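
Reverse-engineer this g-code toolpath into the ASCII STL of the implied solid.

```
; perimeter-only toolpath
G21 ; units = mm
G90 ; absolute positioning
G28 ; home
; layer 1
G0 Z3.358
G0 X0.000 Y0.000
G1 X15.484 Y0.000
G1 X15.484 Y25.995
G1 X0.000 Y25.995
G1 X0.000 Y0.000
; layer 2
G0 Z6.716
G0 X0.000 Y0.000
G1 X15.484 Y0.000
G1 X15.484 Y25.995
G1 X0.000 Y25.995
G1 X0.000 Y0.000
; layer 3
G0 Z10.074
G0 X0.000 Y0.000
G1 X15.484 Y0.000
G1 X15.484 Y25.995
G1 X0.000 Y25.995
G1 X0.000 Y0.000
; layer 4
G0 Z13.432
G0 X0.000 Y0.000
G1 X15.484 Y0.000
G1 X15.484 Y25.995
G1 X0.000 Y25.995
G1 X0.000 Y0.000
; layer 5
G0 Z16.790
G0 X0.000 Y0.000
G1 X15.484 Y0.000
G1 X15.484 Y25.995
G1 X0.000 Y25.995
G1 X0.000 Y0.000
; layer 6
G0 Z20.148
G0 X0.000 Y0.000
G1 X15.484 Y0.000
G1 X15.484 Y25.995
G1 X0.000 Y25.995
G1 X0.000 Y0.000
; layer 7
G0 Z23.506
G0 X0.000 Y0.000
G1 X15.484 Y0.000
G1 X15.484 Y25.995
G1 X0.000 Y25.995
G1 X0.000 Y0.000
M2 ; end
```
solid part
  facet normal 0.0000 0.0000 -1.0000
    outer loop
      vertex 15.484 25.995 0.000
      vertex 15.484 0.000 0.000
      vertex 0.000 0.000 0.000
    endloop
  endfacet
  facet normal 0.0000 0.0000 -1.0000
    outer loop
      vertex 0.000 25.995 0.000
      vertex 15.484 25.995 0.000
      vertex 0.000 0.000 0.000
    endloop
  endfacet
  facet normal 0.0000 0.0000 1.0000
    outer loop
      vertex 0.000 0.000 23.506
      vertex 15.484 0.000 23.506
      vertex 15.484 25.995 23.506
    endloop
  endfacet
  facet normal 0.0000 0.0000 1.0000
    outer loop
      vertex 0.000 0.000 23.506
      vertex 15.484 25.995 23.506
      vertex 0.000 25.995 23.506
    endloop
  endfacet
  facet normal 0.0000 -1.0000 0.0000
    outer loop
      vertex 0.000 0.000 0.000
      vertex 15.484 0.000 0.000
      vertex 15.484 0.000 23.506
    endloop
  endfacet
  facet normal 0.0000 -1.0000 0.0000
    outer loop
      vertex 0.000 0.000 0.000
      vertex 15.484 0.000 23.506
      vertex 0.000 0.000 23.506
    endloop
  endfacet
  facet normal 0.0000 1.0000 0.0000
    outer loop
      vertex 15.484 25.995 23.506
      vertex 15.484 25.995 0.000
      vertex 0.000 25.995 0.000
    endloop
  endfacet
  facet normal 0.0000 1.0000 0.0000
    outer loop
      vertex 0.000 25.995 23.506
      vertex 15.484 25.995 23.506
      vertex 0.000 25.995 0.000
    endloop
  endfacet
  facet normal -1.0000 0.0000 0.0000
    outer loop
      vertex 0.000 25.995 23.506
      vertex 0.000 25.995 0.000
      vertex 0.000 0.000 0.000
    endloop
  endfacet
  facet normal -1.0000 0.0000 0.0000
    outer loop
      vertex 0.000 0.000 23.506
      vertex 0.000 25.995 23.506
      vertex 0.000 0.000 0.000
    endloop
  endfacet
  facet normal 1.0000 0.0000 0.0000
    outer loop
      vertex 15.484 0.000 0.000
      vertex 15.484 25.995 0.000
      vertex 15.484 25.995 23.506
    endloop
  endfacet
  facet normal 1.0000 0.0000 0.0000
    outer loop
      vertex 15.484 0.000 0.000
      vertex 15.484 25.995 23.506
      vertex 15.484 0.000 23.506
    endloop
  endfacet
endsolid part

The G0 Z moves step by Δz≈3.358 mm. Every layer's G1 loop is the same polygon, so the solid is a straight extrusion of it from z=0 to z≈23.5. Closing with flat bottom and top caps and triangulating gives 12 facets — a rectangular box, roughly 15.5 × 26 mm footprint and 23.5 mm tall.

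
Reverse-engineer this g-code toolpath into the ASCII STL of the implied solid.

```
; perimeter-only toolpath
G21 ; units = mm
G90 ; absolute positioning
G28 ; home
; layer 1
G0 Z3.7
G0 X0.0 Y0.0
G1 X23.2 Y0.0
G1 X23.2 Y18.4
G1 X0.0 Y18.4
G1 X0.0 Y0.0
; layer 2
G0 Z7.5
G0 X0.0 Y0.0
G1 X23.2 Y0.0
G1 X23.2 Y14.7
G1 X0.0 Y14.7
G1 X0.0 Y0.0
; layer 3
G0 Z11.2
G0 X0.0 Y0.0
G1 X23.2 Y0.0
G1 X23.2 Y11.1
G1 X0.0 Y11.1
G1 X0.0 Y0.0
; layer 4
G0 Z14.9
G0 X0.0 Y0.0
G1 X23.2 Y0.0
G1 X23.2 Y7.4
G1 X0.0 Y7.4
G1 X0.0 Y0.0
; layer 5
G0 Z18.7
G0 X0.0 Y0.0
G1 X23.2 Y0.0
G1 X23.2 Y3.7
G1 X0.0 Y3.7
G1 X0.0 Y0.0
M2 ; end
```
solid part
  facet normal 0.0000 0.0000 -1.0000
    outer loop
      vertex 23.2 22.1 0.0
      vertex 23.2 0.0 0.0
      vertex 0.0 0.0 0.0
    endloop
  endfacet
  facet normal 0.0000 0.0000 -1.0000
    outer loop
      vertex 0.0 22.1 0.0
      vertex 23.2 22.1 0.0
      vertex 0.0 0.0 0.0
    endloop
  endfacet
  facet normal 0.0000 -1.0000 0.0000
    outer loop
      vertex 0.0 0.0 0.0
      vertex 23.2 0.0 0.0
      vertex 23.2 0.0 22.4
    endloop
  endfacet
  facet normal 0.0000 -1.0000 0.0000
    outer loop
      vertex 0.0 0.0 0.0
      vertex 23.2 0.0 22.4
      vertex 0.0 0.0 22.4
    endloop
  endfacet
  facet normal 0.0000 0.7119 0.7023
    outer loop
      vertex 0.0 0.0 22.4
      vertex 23.2 0.0 22.4
      vertex 23.2 22.1 0.0
    endloop
  endfacet
  facet normal 0.0000 0.7119 0.7023
    outer loop
      vertex 0.0 0.0 22.4
      vertex 23.2 22.1 0.0
      vertex 0.0 22.1 0.0
    endloop
  endfacet
  facet normal -1.0000 0.0000 0.0000
    outer loop
      vertex 0.0 0.0 22.4
      vertex 0.0 22.1 0.0
      vertex 0.0 0.0 0.0
    endloop
  endfacet
  facet normal 1.0000 0.0000 0.0000
    outer loop
      vertex 23.2 0.0 0.0
      vertex 23.2 22.1 0.0
      vertex 23.2 0.0 22.4
    endloop
  endfacet
endsolid part

The G0 Z moves step by Δz≈3.7 mm. The G1 loops shrink linearly with z, so the solid tapers from its base footprint up to z≈22.4. Closing with a flat bottom cap and the tapered top and triangulating gives 8 facets — a wedge (ramp): 23.2 × 22.1 mm base, rising to 22.4 mm along the y=0 edge and sloping linearly to z=0 at y=22.1.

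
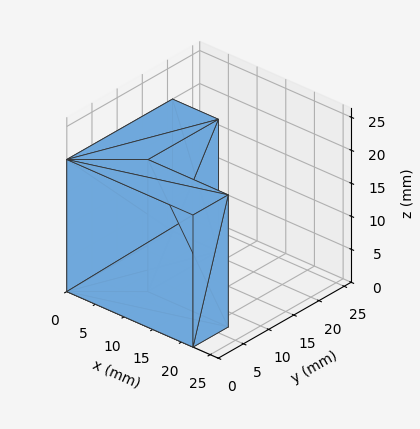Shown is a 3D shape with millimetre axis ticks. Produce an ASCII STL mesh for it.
Reading the render: the shape is an L-shaped prism: outer 22 × 21 mm, arm thicknesses ≈ 7 mm (horizontal) and 8 mm (vertical), extruded 20 mm in z (dimensions read to the nearest mm from the axis ticks). For the STL, each face is triangulated and given an outward normal.

solid part
  facet normal 0.0000 0.0000 -1.0000
    outer loop
      vertex 22.0 7.0 0.0
      vertex 22.0 0.0 0.0
      vertex 0.0 0.0 0.0
    endloop
  endfacet
  facet normal 0.0000 0.0000 -1.0000
    outer loop
      vertex 8.0 7.0 0.0
      vertex 22.0 7.0 0.0
      vertex 0.0 0.0 0.0
    endloop
  endfacet
  facet normal 0.0000 0.0000 -1.0000
    outer loop
      vertex 8.0 21.0 0.0
      vertex 8.0 7.0 0.0
      vertex 0.0 0.0 0.0
    endloop
  endfacet
  facet normal 0.0000 0.0000 -1.0000
    outer loop
      vertex 0.0 21.0 0.0
      vertex 8.0 21.0 0.0
      vertex 0.0 0.0 0.0
    endloop
  endfacet
  facet normal 0.0000 0.0000 1.0000
    outer loop
      vertex 0.0 0.0 20.0
      vertex 22.0 0.0 20.0
      vertex 22.0 7.0 20.0
    endloop
  endfacet
  facet normal 0.0000 0.0000 1.0000
    outer loop
      vertex 0.0 0.0 20.0
      vertex 22.0 7.0 20.0
      vertex 8.0 7.0 20.0
    endloop
  endfacet
  facet normal 0.0000 0.0000 1.0000
    outer loop
      vertex 0.0 0.0 20.0
      vertex 8.0 7.0 20.0
      vertex 8.0 21.0 20.0
    endloop
  endfacet
  facet normal 0.0000 0.0000 1.0000
    outer loop
      vertex 0.0 0.0 20.0
      vertex 8.0 21.0 20.0
      vertex 0.0 21.0 20.0
    endloop
  endfacet
  facet normal 0.0000 -1.0000 0.0000
    outer loop
      vertex 0.0 0.0 0.0
      vertex 22.0 0.0 0.0
      vertex 22.0 0.0 20.0
    endloop
  endfacet
  facet normal 0.0000 -1.0000 0.0000
    outer loop
      vertex 0.0 0.0 0.0
      vertex 22.0 0.0 20.0
      vertex 0.0 0.0 20.0
    endloop
  endfacet
  facet normal 1.0000 0.0000 0.0000
    outer loop
      vertex 22.0 0.0 0.0
      vertex 22.0 7.0 0.0
      vertex 22.0 7.0 20.0
    endloop
  endfacet
  facet normal 1.0000 0.0000 0.0000
    outer loop
      vertex 22.0 0.0 0.0
      vertex 22.0 7.0 20.0
      vertex 22.0 0.0 20.0
    endloop
  endfacet
  facet normal 0.0000 1.0000 0.0000
    outer loop
      vertex 22.0 7.0 0.0
      vertex 8.0 7.0 0.0
      vertex 8.0 7.0 20.0
    endloop
  endfacet
  facet normal 0.0000 1.0000 0.0000
    outer loop
      vertex 22.0 7.0 0.0
      vertex 8.0 7.0 20.0
      vertex 22.0 7.0 20.0
    endloop
  endfacet
  facet normal 1.0000 0.0000 0.0000
    outer loop
      vertex 8.0 7.0 0.0
      vertex 8.0 21.0 0.0
      vertex 8.0 21.0 20.0
    endloop
  endfacet
  facet normal 1.0000 0.0000 0.0000
    outer loop
      vertex 8.0 7.0 0.0
      vertex 8.0 21.0 20.0
      vertex 8.0 7.0 20.0
    endloop
  endfacet
  facet normal 0.0000 1.0000 0.0000
    outer loop
      vertex 8.0 21.0 0.0
      vertex 0.0 21.0 0.0
      vertex 0.0 21.0 20.0
    endloop
  endfacet
  facet normal 0.0000 1.0000 0.0000
    outer loop
      vertex 8.0 21.0 0.0
      vertex 0.0 21.0 20.0
      vertex 8.0 21.0 20.0
    endloop
  endfacet
  facet normal -1.0000 0.0000 0.0000
    outer loop
      vertex 0.0 21.0 0.0
      vertex 0.0 0.0 0.0
      vertex 0.0 0.0 20.0
    endloop
  endfacet
  facet normal -1.0000 0.0000 0.0000
    outer loop
      vertex 0.0 21.0 0.0
      vertex 0.0 0.0 20.0
      vertex 0.0 21.0 20.0
    endloop
  endfacet
endsolid part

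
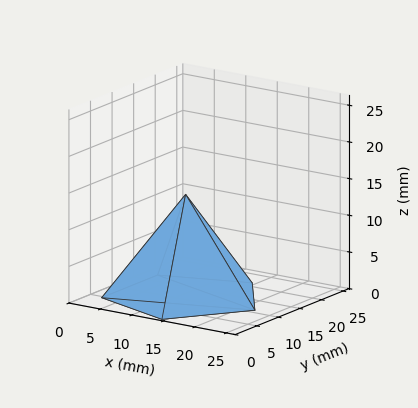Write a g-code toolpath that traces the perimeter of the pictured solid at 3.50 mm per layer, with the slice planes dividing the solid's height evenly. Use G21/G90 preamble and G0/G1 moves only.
Reading the render: the shape is a regular 5-sided pyramid, base circumscribed radius ≈ 11 mm, apex at z ≈ 14 mm (dimensions read to the nearest mm from the axis ticks). For the g-code, the solid's height is divided into equal slices at the stated Δz and each level perimeter traced with G1 moves after a G0 lift.

; perimeter-only toolpath
G21 ; units = mm
G90 ; absolute positioning
G28 ; home
; layer 1
G0 Z3.50
G0 X19.25 Y11.00
G1 X13.55 Y18.84
G1 X4.33 Y15.85
G1 X4.33 Y6.15
G1 X13.55 Y3.16
G1 X19.25 Y11.00
; layer 2
G0 Z7.00
G0 X16.50 Y11.00
G1 X12.70 Y16.23
G1 X6.55 Y14.23
G1 X6.55 Y7.77
G1 X12.70 Y5.77
G1 X16.50 Y11.00
; layer 3
G0 Z10.50
G0 X13.75 Y11.00
G1 X11.85 Y13.62
G1 X8.78 Y12.62
G1 X8.78 Y9.38
G1 X11.85 Y8.38
G1 X13.75 Y11.00
M2 ; end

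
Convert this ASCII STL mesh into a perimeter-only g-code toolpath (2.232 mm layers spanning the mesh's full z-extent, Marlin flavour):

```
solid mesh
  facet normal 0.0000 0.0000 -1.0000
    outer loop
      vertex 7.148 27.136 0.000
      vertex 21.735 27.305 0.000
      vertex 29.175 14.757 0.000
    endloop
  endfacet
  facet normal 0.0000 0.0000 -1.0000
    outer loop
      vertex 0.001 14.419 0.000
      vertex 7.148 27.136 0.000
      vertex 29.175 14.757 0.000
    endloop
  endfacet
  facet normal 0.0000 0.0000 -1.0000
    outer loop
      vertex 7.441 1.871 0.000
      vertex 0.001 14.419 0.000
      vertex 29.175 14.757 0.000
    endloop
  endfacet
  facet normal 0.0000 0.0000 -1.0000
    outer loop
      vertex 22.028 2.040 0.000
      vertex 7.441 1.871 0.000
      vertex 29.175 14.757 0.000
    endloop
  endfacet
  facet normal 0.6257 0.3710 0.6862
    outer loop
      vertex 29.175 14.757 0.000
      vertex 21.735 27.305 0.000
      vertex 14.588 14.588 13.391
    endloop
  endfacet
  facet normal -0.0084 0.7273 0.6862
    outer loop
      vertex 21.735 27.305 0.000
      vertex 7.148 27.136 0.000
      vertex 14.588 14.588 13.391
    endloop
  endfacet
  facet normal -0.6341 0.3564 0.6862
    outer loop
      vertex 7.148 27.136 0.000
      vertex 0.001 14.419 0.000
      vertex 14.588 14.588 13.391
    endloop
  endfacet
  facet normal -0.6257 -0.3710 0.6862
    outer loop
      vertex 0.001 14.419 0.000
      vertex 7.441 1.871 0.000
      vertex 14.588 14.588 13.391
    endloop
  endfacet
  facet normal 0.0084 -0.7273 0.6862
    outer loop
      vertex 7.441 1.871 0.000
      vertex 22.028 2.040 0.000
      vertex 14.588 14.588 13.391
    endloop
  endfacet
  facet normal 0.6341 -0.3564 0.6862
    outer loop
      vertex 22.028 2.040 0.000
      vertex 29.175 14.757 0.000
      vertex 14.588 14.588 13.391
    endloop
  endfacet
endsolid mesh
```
; perimeter-only toolpath
G21 ; units = mm
G90 ; absolute positioning
G28 ; home
; layer 1
G0 Z2.232
G0 X26.744 Y14.729
G1 X20.544 Y25.185
G1 X8.388 Y25.045
G1 X2.432 Y14.447
G1 X8.632 Y3.990
G1 X20.788 Y4.131
G1 X26.744 Y14.729
; layer 2
G0 Z4.464
G0 X24.313 Y14.701
G1 X19.353 Y23.066
G1 X9.628 Y22.953
G1 X4.863 Y14.475
G1 X9.823 Y6.110
G1 X19.548 Y6.223
G1 X24.313 Y14.701
; layer 3
G0 Z6.696
G0 X21.881 Y14.672
G1 X18.162 Y20.947
G1 X10.868 Y20.862
G1 X7.294 Y14.503
G1 X11.014 Y8.229
G1 X18.308 Y8.314
G1 X21.881 Y14.672
; layer 4
G0 Z8.927
G0 X19.450 Y14.644
G1 X16.970 Y18.827
G1 X12.108 Y18.771
G1 X9.726 Y14.532
G1 X12.206 Y10.349
G1 X17.068 Y10.405
G1 X19.450 Y14.644
; layer 5
G0 Z11.159
G0 X17.019 Y14.616
G1 X15.779 Y16.707
G1 X13.348 Y16.679
G1 X12.157 Y14.560
G1 X13.397 Y12.468
G1 X15.828 Y12.497
G1 X17.019 Y14.616
M2 ; end

The solid is a regular 6-sided pyramid, base circumscribed radius ≈ 14.6 mm, apex at z ≈ 13.4 mm. Slicing at Δz = 2.232 mm — 6 equal slices spanning the solid's height, so layer i sits at z = i·h/6 — gives 5 non-empty perimeters. Each is a 6-segment closed polygon; G0 lifts to the layer z and rapids to the start vertex, then G1 traces the edges. The cross-section shrinks linearly with z (the slice at the apex is degenerate and omitted).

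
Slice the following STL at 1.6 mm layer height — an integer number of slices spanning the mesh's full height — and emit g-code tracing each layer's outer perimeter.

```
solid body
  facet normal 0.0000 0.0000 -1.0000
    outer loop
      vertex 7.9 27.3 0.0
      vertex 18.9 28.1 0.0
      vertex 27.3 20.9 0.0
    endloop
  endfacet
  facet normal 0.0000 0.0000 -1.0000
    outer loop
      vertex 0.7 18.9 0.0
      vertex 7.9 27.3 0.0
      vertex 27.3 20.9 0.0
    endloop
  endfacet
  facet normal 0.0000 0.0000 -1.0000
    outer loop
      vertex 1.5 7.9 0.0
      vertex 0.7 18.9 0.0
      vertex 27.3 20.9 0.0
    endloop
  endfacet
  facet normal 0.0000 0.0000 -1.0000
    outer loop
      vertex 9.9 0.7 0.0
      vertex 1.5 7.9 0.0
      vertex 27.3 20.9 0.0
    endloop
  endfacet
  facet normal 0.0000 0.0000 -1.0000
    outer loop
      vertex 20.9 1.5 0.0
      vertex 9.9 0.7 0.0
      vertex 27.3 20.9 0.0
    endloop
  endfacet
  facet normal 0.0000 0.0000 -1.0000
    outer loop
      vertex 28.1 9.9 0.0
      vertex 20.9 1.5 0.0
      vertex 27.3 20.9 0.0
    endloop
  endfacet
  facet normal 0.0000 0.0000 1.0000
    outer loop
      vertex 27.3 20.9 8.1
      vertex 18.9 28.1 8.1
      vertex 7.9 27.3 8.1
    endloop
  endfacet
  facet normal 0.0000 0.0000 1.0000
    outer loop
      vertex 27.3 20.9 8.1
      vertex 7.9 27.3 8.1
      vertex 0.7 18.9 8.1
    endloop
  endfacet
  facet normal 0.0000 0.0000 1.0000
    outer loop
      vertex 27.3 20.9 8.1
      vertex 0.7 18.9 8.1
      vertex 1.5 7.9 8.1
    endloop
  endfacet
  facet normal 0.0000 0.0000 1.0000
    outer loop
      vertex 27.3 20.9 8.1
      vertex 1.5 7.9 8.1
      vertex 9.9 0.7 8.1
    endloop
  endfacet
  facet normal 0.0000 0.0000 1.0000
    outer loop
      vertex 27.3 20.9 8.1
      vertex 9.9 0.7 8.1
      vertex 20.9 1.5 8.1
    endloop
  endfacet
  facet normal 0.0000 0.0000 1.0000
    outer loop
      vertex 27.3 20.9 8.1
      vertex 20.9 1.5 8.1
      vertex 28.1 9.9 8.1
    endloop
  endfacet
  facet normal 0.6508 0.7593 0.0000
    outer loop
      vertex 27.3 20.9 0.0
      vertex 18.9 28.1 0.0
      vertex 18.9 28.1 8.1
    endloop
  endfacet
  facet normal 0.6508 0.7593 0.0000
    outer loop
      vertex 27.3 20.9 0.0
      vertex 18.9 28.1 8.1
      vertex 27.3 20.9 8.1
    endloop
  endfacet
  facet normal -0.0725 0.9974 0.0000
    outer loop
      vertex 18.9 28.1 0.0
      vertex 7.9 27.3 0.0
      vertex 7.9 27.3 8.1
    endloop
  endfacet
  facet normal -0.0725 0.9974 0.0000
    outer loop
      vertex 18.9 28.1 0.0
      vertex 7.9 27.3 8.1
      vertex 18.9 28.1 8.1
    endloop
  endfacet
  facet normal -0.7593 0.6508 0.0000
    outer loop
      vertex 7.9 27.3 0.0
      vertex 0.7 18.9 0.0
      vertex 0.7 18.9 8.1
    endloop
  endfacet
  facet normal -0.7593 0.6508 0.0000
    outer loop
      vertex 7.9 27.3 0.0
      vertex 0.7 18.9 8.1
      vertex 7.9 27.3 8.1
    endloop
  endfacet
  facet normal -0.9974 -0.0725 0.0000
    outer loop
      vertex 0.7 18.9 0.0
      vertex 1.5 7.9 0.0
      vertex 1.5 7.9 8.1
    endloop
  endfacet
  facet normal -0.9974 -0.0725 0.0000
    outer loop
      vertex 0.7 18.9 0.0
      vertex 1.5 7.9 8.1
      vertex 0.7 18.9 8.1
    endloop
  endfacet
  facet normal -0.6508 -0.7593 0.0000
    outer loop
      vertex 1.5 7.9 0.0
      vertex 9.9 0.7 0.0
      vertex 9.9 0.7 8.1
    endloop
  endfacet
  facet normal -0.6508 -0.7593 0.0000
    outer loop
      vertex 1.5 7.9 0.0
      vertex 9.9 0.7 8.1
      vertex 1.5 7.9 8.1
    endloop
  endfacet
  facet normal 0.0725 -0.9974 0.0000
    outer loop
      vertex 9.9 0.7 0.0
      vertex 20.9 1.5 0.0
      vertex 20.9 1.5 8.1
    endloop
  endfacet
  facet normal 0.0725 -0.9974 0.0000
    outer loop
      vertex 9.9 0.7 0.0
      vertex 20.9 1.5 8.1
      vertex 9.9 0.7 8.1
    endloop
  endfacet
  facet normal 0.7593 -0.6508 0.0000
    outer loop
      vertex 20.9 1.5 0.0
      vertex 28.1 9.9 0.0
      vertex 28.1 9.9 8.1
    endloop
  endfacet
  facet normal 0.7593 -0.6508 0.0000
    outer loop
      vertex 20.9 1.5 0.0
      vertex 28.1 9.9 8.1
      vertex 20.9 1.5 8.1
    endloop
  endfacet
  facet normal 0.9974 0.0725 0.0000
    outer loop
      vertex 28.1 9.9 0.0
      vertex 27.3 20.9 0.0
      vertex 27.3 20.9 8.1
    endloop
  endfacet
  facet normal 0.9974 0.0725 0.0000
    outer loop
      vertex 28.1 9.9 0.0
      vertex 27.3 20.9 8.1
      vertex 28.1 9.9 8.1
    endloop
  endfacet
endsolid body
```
; perimeter-only toolpath
G21 ; units = mm
G90 ; absolute positioning
G28 ; home
; layer 1
G0 Z1.6
G0 X27.3 Y20.9
G1 X18.9 Y28.1
G1 X7.9 Y27.3
G1 X0.7 Y18.9
G1 X1.5 Y7.9
G1 X9.9 Y0.7
G1 X20.9 Y1.5
G1 X28.1 Y9.9
G1 X27.3 Y20.9
; layer 2
G0 Z3.2
G0 X27.3 Y20.9
G1 X18.9 Y28.1
G1 X7.9 Y27.3
G1 X0.7 Y18.9
G1 X1.5 Y7.9
G1 X9.9 Y0.7
G1 X20.9 Y1.5
G1 X28.1 Y9.9
G1 X27.3 Y20.9
; layer 3
G0 Z4.9
G0 X27.3 Y20.9
G1 X18.9 Y28.1
G1 X7.9 Y27.3
G1 X0.7 Y18.9
G1 X1.5 Y7.9
G1 X9.9 Y0.7
G1 X20.9 Y1.5
G1 X28.1 Y9.9
G1 X27.3 Y20.9
; layer 4
G0 Z6.5
G0 X27.3 Y20.9
G1 X18.9 Y28.1
G1 X7.9 Y27.3
G1 X0.7 Y18.9
G1 X1.5 Y7.9
G1 X9.9 Y0.7
G1 X20.9 Y1.5
G1 X28.1 Y9.9
G1 X27.3 Y20.9
; layer 5
G0 Z8.1
G0 X27.3 Y20.9
G1 X18.9 Y28.1
G1 X7.9 Y27.3
G1 X0.7 Y18.9
G1 X1.5 Y7.9
G1 X9.9 Y0.7
G1 X20.9 Y1.5
G1 X28.1 Y9.9
G1 X27.3 Y20.9
M2 ; end

The solid is a regular 8-sided prism (a cylinder approximated with 8 flat sides), circumscribed radius ≈ 14.4 mm, height ≈ 8.1 mm. Slicing at Δz = 1.6 mm — 5 equal slices spanning the solid's height, so layer i sits at z = i·h/5 — gives 5 non-empty perimeters. Each is a 8-segment closed polygon; G0 lifts to the layer z and rapids to the start vertex, then G1 traces the edges.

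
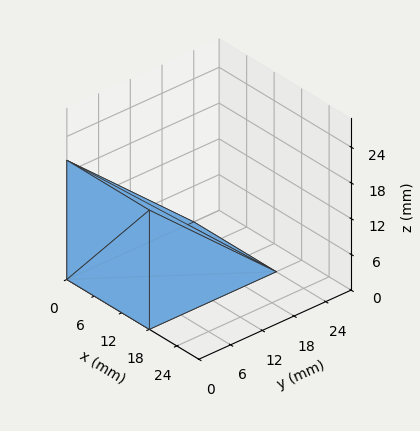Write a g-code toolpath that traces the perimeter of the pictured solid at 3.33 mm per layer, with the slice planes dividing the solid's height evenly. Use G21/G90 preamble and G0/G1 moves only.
Reading the render: the shape is a wedge (ramp): 18 × 24 mm base, rising to 20 mm along the y=0 edge and sloping linearly to z=0 at y=24 (dimensions read to the nearest mm from the axis ticks). For the g-code, the solid's height is divided into equal slices at the stated Δz and each level perimeter traced with G1 moves after a G0 lift.

; perimeter-only toolpath
G21 ; units = mm
G90 ; absolute positioning
G28 ; home
; layer 1
G0 Z3.33
G0 X0.00 Y0.00
G1 X18.00 Y0.00
G1 X18.00 Y20.00
G1 X0.00 Y20.00
G1 X0.00 Y0.00
; layer 2
G0 Z6.67
G0 X0.00 Y0.00
G1 X18.00 Y0.00
G1 X18.00 Y16.00
G1 X0.00 Y16.00
G1 X0.00 Y0.00
; layer 3
G0 Z10.00
G0 X0.00 Y0.00
G1 X18.00 Y0.00
G1 X18.00 Y12.00
G1 X0.00 Y12.00
G1 X0.00 Y0.00
; layer 4
G0 Z13.33
G0 X0.00 Y0.00
G1 X18.00 Y0.00
G1 X18.00 Y8.00
G1 X0.00 Y8.00
G1 X0.00 Y0.00
; layer 5
G0 Z16.67
G0 X0.00 Y0.00
G1 X18.00 Y0.00
G1 X18.00 Y4.00
G1 X0.00 Y4.00
G1 X0.00 Y0.00
M2 ; end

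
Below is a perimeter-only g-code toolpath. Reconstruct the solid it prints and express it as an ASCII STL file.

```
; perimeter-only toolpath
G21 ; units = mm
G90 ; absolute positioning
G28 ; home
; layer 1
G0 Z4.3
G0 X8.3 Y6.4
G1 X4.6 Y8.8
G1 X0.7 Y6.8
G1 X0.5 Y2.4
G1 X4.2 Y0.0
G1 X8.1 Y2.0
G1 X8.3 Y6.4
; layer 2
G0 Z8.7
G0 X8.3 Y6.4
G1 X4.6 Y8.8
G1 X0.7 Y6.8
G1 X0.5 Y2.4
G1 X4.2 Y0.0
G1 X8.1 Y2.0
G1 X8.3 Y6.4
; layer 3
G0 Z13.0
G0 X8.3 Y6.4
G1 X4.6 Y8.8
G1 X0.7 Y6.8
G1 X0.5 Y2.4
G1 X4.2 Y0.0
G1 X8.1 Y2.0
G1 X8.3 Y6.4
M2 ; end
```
solid part
  facet normal 0.0000 0.0000 -1.0000
    outer loop
      vertex 0.7 6.8 0.0
      vertex 4.6 8.8 0.0
      vertex 8.3 6.4 0.0
    endloop
  endfacet
  facet normal 0.0000 0.0000 -1.0000
    outer loop
      vertex 0.5 2.4 0.0
      vertex 0.7 6.8 0.0
      vertex 8.3 6.4 0.0
    endloop
  endfacet
  facet normal 0.0000 0.0000 -1.0000
    outer loop
      vertex 4.2 0.0 0.0
      vertex 0.5 2.4 0.0
      vertex 8.3 6.4 0.0
    endloop
  endfacet
  facet normal 0.0000 0.0000 -1.0000
    outer loop
      vertex 8.1 2.0 0.0
      vertex 4.2 0.0 0.0
      vertex 8.3 6.4 0.0
    endloop
  endfacet
  facet normal 0.0000 0.0000 1.0000
    outer loop
      vertex 8.3 6.4 13.0
      vertex 4.6 8.8 13.0
      vertex 0.7 6.8 13.0
    endloop
  endfacet
  facet normal 0.0000 0.0000 1.0000
    outer loop
      vertex 8.3 6.4 13.0
      vertex 0.7 6.8 13.0
      vertex 0.5 2.4 13.0
    endloop
  endfacet
  facet normal 0.0000 0.0000 1.0000
    outer loop
      vertex 8.3 6.4 13.0
      vertex 0.5 2.4 13.0
      vertex 4.2 0.0 13.0
    endloop
  endfacet
  facet normal 0.0000 0.0000 1.0000
    outer loop
      vertex 8.3 6.4 13.0
      vertex 4.2 0.0 13.0
      vertex 8.1 2.0 13.0
    endloop
  endfacet
  facet normal 0.5442 0.8390 0.0000
    outer loop
      vertex 8.3 6.4 0.0
      vertex 4.6 8.8 0.0
      vertex 4.6 8.8 13.0
    endloop
  endfacet
  facet normal 0.5442 0.8390 0.0000
    outer loop
      vertex 8.3 6.4 0.0
      vertex 4.6 8.8 13.0
      vertex 8.3 6.4 13.0
    endloop
  endfacet
  facet normal -0.4563 0.8898 0.0000
    outer loop
      vertex 4.6 8.8 0.0
      vertex 0.7 6.8 0.0
      vertex 0.7 6.8 13.0
    endloop
  endfacet
  facet normal -0.4563 0.8898 0.0000
    outer loop
      vertex 4.6 8.8 0.0
      vertex 0.7 6.8 13.0
      vertex 4.6 8.8 13.0
    endloop
  endfacet
  facet normal -0.9990 0.0454 0.0000
    outer loop
      vertex 0.7 6.8 0.0
      vertex 0.5 2.4 0.0
      vertex 0.5 2.4 13.0
    endloop
  endfacet
  facet normal -0.9990 0.0454 0.0000
    outer loop
      vertex 0.7 6.8 0.0
      vertex 0.5 2.4 13.0
      vertex 0.7 6.8 13.0
    endloop
  endfacet
  facet normal -0.5442 -0.8390 0.0000
    outer loop
      vertex 0.5 2.4 0.0
      vertex 4.2 0.0 0.0
      vertex 4.2 0.0 13.0
    endloop
  endfacet
  facet normal -0.5442 -0.8390 0.0000
    outer loop
      vertex 0.5 2.4 0.0
      vertex 4.2 0.0 13.0
      vertex 0.5 2.4 13.0
    endloop
  endfacet
  facet normal 0.4563 -0.8898 0.0000
    outer loop
      vertex 4.2 0.0 0.0
      vertex 8.1 2.0 0.0
      vertex 8.1 2.0 13.0
    endloop
  endfacet
  facet normal 0.4563 -0.8898 0.0000
    outer loop
      vertex 4.2 0.0 0.0
      vertex 8.1 2.0 13.0
      vertex 4.2 0.0 13.0
    endloop
  endfacet
  facet normal 0.9990 -0.0454 0.0000
    outer loop
      vertex 8.1 2.0 0.0
      vertex 8.3 6.4 0.0
      vertex 8.3 6.4 13.0
    endloop
  endfacet
  facet normal 0.9990 -0.0454 0.0000
    outer loop
      vertex 8.1 2.0 0.0
      vertex 8.3 6.4 13.0
      vertex 8.1 2.0 13.0
    endloop
  endfacet
endsolid part

The G0 Z moves step by Δz≈4.3 mm. Every layer's G1 loop is the same polygon, so the solid is a straight extrusion of it from z=0 to z≈13. Closing with flat bottom and top caps and triangulating gives 20 facets — a regular 6-sided prism (a cylinder approximated with 6 flat sides), circumscribed radius ≈ 4.4 mm, height ≈ 13 mm.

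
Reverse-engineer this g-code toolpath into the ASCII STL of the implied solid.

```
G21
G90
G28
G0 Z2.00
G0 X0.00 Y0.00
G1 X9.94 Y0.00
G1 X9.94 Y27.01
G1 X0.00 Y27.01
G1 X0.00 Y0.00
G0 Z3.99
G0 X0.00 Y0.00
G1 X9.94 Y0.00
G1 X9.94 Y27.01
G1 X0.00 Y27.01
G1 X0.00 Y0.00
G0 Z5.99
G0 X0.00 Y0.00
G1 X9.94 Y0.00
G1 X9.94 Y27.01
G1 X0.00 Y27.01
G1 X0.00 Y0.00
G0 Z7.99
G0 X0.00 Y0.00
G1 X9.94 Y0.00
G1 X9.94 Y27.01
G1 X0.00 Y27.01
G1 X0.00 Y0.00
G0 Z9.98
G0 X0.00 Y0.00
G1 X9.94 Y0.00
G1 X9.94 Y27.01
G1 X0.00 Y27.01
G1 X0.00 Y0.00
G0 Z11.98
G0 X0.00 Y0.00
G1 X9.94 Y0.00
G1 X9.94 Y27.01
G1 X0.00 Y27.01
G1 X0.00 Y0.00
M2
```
solid part
  facet normal 0.0000 0.0000 -1.0000
    outer loop
      vertex 9.94 27.01 0.00
      vertex 9.94 0.00 0.00
      vertex 0.00 0.00 0.00
    endloop
  endfacet
  facet normal 0.0000 0.0000 -1.0000
    outer loop
      vertex 0.00 27.01 0.00
      vertex 9.94 27.01 0.00
      vertex 0.00 0.00 0.00
    endloop
  endfacet
  facet normal 0.0000 0.0000 1.0000
    outer loop
      vertex 0.00 0.00 11.98
      vertex 9.94 0.00 11.98
      vertex 9.94 27.01 11.98
    endloop
  endfacet
  facet normal 0.0000 0.0000 1.0000
    outer loop
      vertex 0.00 0.00 11.98
      vertex 9.94 27.01 11.98
      vertex 0.00 27.01 11.98
    endloop
  endfacet
  facet normal 0.0000 -1.0000 0.0000
    outer loop
      vertex 0.00 0.00 0.00
      vertex 9.94 0.00 0.00
      vertex 9.94 0.00 11.98
    endloop
  endfacet
  facet normal 0.0000 -1.0000 0.0000
    outer loop
      vertex 0.00 0.00 0.00
      vertex 9.94 0.00 11.98
      vertex 0.00 0.00 11.98
    endloop
  endfacet
  facet normal 0.0000 1.0000 0.0000
    outer loop
      vertex 9.94 27.01 11.98
      vertex 9.94 27.01 0.00
      vertex 0.00 27.01 0.00
    endloop
  endfacet
  facet normal 0.0000 1.0000 0.0000
    outer loop
      vertex 0.00 27.01 11.98
      vertex 9.94 27.01 11.98
      vertex 0.00 27.01 0.00
    endloop
  endfacet
  facet normal -1.0000 0.0000 0.0000
    outer loop
      vertex 0.00 27.01 11.98
      vertex 0.00 27.01 0.00
      vertex 0.00 0.00 0.00
    endloop
  endfacet
  facet normal -1.0000 0.0000 0.0000
    outer loop
      vertex 0.00 0.00 11.98
      vertex 0.00 27.01 11.98
      vertex 0.00 0.00 0.00
    endloop
  endfacet
  facet normal 1.0000 0.0000 0.0000
    outer loop
      vertex 9.94 0.00 0.00
      vertex 9.94 27.01 0.00
      vertex 9.94 27.01 11.98
    endloop
  endfacet
  facet normal 1.0000 0.0000 0.0000
    outer loop
      vertex 9.94 0.00 0.00
      vertex 9.94 27.01 11.98
      vertex 9.94 0.00 11.98
    endloop
  endfacet
endsolid part

The G0 Z moves step by Δz≈2.00 mm. Every layer's G1 loop is the same polygon, so the solid is a straight extrusion of it from z=0 to z≈12. Closing with flat bottom and top caps and triangulating gives 12 facets — a rectangular box, roughly 9.94 × 27 mm footprint and 12 mm tall.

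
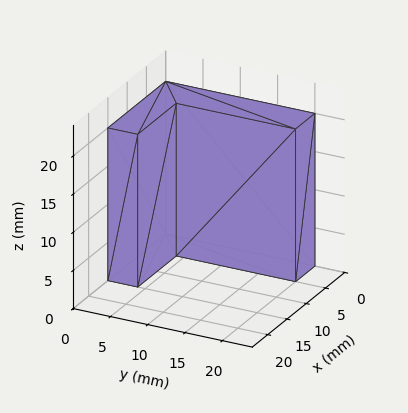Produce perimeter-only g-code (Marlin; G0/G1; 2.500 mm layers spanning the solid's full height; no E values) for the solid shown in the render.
Reading the render: the shape is an L-shaped prism: outer 15 × 20 mm, arm thicknesses ≈ 4 mm (horizontal) and 5 mm (vertical), extruded 20 mm in z (dimensions read to the nearest mm from the axis ticks). For the g-code, the solid's height is divided into equal slices at the stated Δz and each level perimeter traced with G1 moves after a G0 lift.

; perimeter-only toolpath
G21 ; units = mm
G90 ; absolute positioning
G28 ; home
; layer 1
G0 Z2.500
G0 X0.000 Y0.000
G1 X15.000 Y0.000
G1 X15.000 Y4.000
G1 X5.000 Y4.000
G1 X5.000 Y20.000
G1 X0.000 Y20.000
G1 X0.000 Y0.000
; layer 2
G0 Z5.000
G0 X0.000 Y0.000
G1 X15.000 Y0.000
G1 X15.000 Y4.000
G1 X5.000 Y4.000
G1 X5.000 Y20.000
G1 X0.000 Y20.000
G1 X0.000 Y0.000
; layer 3
G0 Z7.500
G0 X0.000 Y0.000
G1 X15.000 Y0.000
G1 X15.000 Y4.000
G1 X5.000 Y4.000
G1 X5.000 Y20.000
G1 X0.000 Y20.000
G1 X0.000 Y0.000
; layer 4
G0 Z10.000
G0 X0.000 Y0.000
G1 X15.000 Y0.000
G1 X15.000 Y4.000
G1 X5.000 Y4.000
G1 X5.000 Y20.000
G1 X0.000 Y20.000
G1 X0.000 Y0.000
; layer 5
G0 Z12.500
G0 X0.000 Y0.000
G1 X15.000 Y0.000
G1 X15.000 Y4.000
G1 X5.000 Y4.000
G1 X5.000 Y20.000
G1 X0.000 Y20.000
G1 X0.000 Y0.000
; layer 6
G0 Z15.000
G0 X0.000 Y0.000
G1 X15.000 Y0.000
G1 X15.000 Y4.000
G1 X5.000 Y4.000
G1 X5.000 Y20.000
G1 X0.000 Y20.000
G1 X0.000 Y0.000
; layer 7
G0 Z17.500
G0 X0.000 Y0.000
G1 X15.000 Y0.000
G1 X15.000 Y4.000
G1 X5.000 Y4.000
G1 X5.000 Y20.000
G1 X0.000 Y20.000
G1 X0.000 Y0.000
; layer 8
G0 Z20.000
G0 X0.000 Y0.000
G1 X15.000 Y0.000
G1 X15.000 Y4.000
G1 X5.000 Y4.000
G1 X5.000 Y20.000
G1 X0.000 Y20.000
G1 X0.000 Y0.000
M2 ; end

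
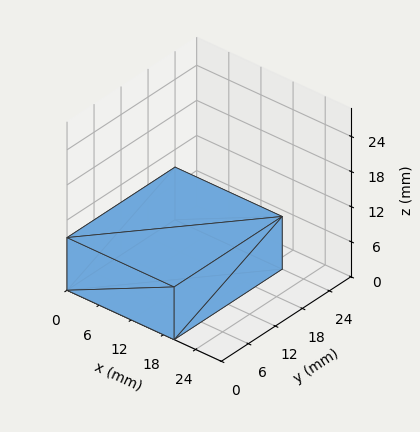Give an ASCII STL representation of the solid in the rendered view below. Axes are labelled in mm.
Reading the render: the shape is a rectangular box, roughly 20 × 24 mm footprint and 9 mm tall (dimensions read to the nearest mm from the axis ticks). For the STL, each face is triangulated and given an outward normal.

solid part
  facet normal 0.0000 0.0000 -1.0000
    outer loop
      vertex 20.0 24.0 0.0
      vertex 20.0 0.0 0.0
      vertex 0.0 0.0 0.0
    endloop
  endfacet
  facet normal 0.0000 0.0000 -1.0000
    outer loop
      vertex 0.0 24.0 0.0
      vertex 20.0 24.0 0.0
      vertex 0.0 0.0 0.0
    endloop
  endfacet
  facet normal 0.0000 0.0000 1.0000
    outer loop
      vertex 0.0 0.0 9.0
      vertex 20.0 0.0 9.0
      vertex 20.0 24.0 9.0
    endloop
  endfacet
  facet normal 0.0000 0.0000 1.0000
    outer loop
      vertex 0.0 0.0 9.0
      vertex 20.0 24.0 9.0
      vertex 0.0 24.0 9.0
    endloop
  endfacet
  facet normal 0.0000 -1.0000 0.0000
    outer loop
      vertex 0.0 0.0 0.0
      vertex 20.0 0.0 0.0
      vertex 20.0 0.0 9.0
    endloop
  endfacet
  facet normal 0.0000 -1.0000 0.0000
    outer loop
      vertex 0.0 0.0 0.0
      vertex 20.0 0.0 9.0
      vertex 0.0 0.0 9.0
    endloop
  endfacet
  facet normal 0.0000 1.0000 0.0000
    outer loop
      vertex 20.0 24.0 9.0
      vertex 20.0 24.0 0.0
      vertex 0.0 24.0 0.0
    endloop
  endfacet
  facet normal 0.0000 1.0000 0.0000
    outer loop
      vertex 0.0 24.0 9.0
      vertex 20.0 24.0 9.0
      vertex 0.0 24.0 0.0
    endloop
  endfacet
  facet normal -1.0000 0.0000 0.0000
    outer loop
      vertex 0.0 24.0 9.0
      vertex 0.0 24.0 0.0
      vertex 0.0 0.0 0.0
    endloop
  endfacet
  facet normal -1.0000 0.0000 0.0000
    outer loop
      vertex 0.0 0.0 9.0
      vertex 0.0 24.0 9.0
      vertex 0.0 0.0 0.0
    endloop
  endfacet
  facet normal 1.0000 0.0000 0.0000
    outer loop
      vertex 20.0 0.0 0.0
      vertex 20.0 24.0 0.0
      vertex 20.0 24.0 9.0
    endloop
  endfacet
  facet normal 1.0000 0.0000 0.0000
    outer loop
      vertex 20.0 0.0 0.0
      vertex 20.0 24.0 9.0
      vertex 20.0 0.0 9.0
    endloop
  endfacet
endsolid part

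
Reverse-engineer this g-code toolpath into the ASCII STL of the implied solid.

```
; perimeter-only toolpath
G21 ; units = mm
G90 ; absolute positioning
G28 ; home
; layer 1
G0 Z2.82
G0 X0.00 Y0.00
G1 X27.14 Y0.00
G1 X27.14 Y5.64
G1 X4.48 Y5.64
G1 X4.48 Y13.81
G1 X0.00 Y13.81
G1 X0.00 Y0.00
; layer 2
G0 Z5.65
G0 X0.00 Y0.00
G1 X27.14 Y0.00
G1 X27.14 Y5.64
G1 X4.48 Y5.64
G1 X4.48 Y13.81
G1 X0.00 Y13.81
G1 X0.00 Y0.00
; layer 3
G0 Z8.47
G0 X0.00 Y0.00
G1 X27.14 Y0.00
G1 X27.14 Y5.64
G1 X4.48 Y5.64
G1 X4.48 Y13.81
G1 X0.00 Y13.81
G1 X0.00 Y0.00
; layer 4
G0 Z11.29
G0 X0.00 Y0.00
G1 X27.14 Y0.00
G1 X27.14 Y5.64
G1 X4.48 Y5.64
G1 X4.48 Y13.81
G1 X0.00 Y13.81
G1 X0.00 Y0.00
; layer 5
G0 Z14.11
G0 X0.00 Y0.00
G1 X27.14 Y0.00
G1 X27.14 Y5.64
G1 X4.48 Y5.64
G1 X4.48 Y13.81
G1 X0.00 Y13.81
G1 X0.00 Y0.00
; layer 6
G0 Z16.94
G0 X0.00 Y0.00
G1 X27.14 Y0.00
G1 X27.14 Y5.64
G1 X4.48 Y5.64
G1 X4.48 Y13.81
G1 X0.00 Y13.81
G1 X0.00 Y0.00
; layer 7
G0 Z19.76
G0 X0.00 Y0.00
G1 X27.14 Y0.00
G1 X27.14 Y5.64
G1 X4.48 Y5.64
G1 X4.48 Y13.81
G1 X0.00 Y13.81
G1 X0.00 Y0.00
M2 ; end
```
solid part
  facet normal 0.0000 0.0000 -1.0000
    outer loop
      vertex 27.14 5.64 0.00
      vertex 27.14 0.00 0.00
      vertex 0.00 0.00 0.00
    endloop
  endfacet
  facet normal 0.0000 0.0000 -1.0000
    outer loop
      vertex 4.48 5.64 0.00
      vertex 27.14 5.64 0.00
      vertex 0.00 0.00 0.00
    endloop
  endfacet
  facet normal 0.0000 0.0000 -1.0000
    outer loop
      vertex 4.48 13.81 0.00
      vertex 4.48 5.64 0.00
      vertex 0.00 0.00 0.00
    endloop
  endfacet
  facet normal 0.0000 0.0000 -1.0000
    outer loop
      vertex 0.00 13.81 0.00
      vertex 4.48 13.81 0.00
      vertex 0.00 0.00 0.00
    endloop
  endfacet
  facet normal 0.0000 0.0000 1.0000
    outer loop
      vertex 0.00 0.00 19.76
      vertex 27.14 0.00 19.76
      vertex 27.14 5.64 19.76
    endloop
  endfacet
  facet normal 0.0000 0.0000 1.0000
    outer loop
      vertex 0.00 0.00 19.76
      vertex 27.14 5.64 19.76
      vertex 4.48 5.64 19.76
    endloop
  endfacet
  facet normal 0.0000 0.0000 1.0000
    outer loop
      vertex 0.00 0.00 19.76
      vertex 4.48 5.64 19.76
      vertex 4.48 13.81 19.76
    endloop
  endfacet
  facet normal 0.0000 0.0000 1.0000
    outer loop
      vertex 0.00 0.00 19.76
      vertex 4.48 13.81 19.76
      vertex 0.00 13.81 19.76
    endloop
  endfacet
  facet normal 0.0000 -1.0000 0.0000
    outer loop
      vertex 0.00 0.00 0.00
      vertex 27.14 0.00 0.00
      vertex 27.14 0.00 19.76
    endloop
  endfacet
  facet normal 0.0000 -1.0000 0.0000
    outer loop
      vertex 0.00 0.00 0.00
      vertex 27.14 0.00 19.76
      vertex 0.00 0.00 19.76
    endloop
  endfacet
  facet normal 1.0000 0.0000 0.0000
    outer loop
      vertex 27.14 0.00 0.00
      vertex 27.14 5.64 0.00
      vertex 27.14 5.64 19.76
    endloop
  endfacet
  facet normal 1.0000 0.0000 0.0000
    outer loop
      vertex 27.14 0.00 0.00
      vertex 27.14 5.64 19.76
      vertex 27.14 0.00 19.76
    endloop
  endfacet
  facet normal 0.0000 1.0000 0.0000
    outer loop
      vertex 27.14 5.64 0.00
      vertex 4.48 5.64 0.00
      vertex 4.48 5.64 19.76
    endloop
  endfacet
  facet normal 0.0000 1.0000 0.0000
    outer loop
      vertex 27.14 5.64 0.00
      vertex 4.48 5.64 19.76
      vertex 27.14 5.64 19.76
    endloop
  endfacet
  facet normal 1.0000 0.0000 0.0000
    outer loop
      vertex 4.48 5.64 0.00
      vertex 4.48 13.81 0.00
      vertex 4.48 13.81 19.76
    endloop
  endfacet
  facet normal 1.0000 0.0000 0.0000
    outer loop
      vertex 4.48 5.64 0.00
      vertex 4.48 13.81 19.76
      vertex 4.48 5.64 19.76
    endloop
  endfacet
  facet normal 0.0000 1.0000 0.0000
    outer loop
      vertex 4.48 13.81 0.00
      vertex 0.00 13.81 0.00
      vertex 0.00 13.81 19.76
    endloop
  endfacet
  facet normal 0.0000 1.0000 0.0000
    outer loop
      vertex 4.48 13.81 0.00
      vertex 0.00 13.81 19.76
      vertex 4.48 13.81 19.76
    endloop
  endfacet
  facet normal -1.0000 0.0000 0.0000
    outer loop
      vertex 0.00 13.81 0.00
      vertex 0.00 0.00 0.00
      vertex 0.00 0.00 19.76
    endloop
  endfacet
  facet normal -1.0000 0.0000 0.0000
    outer loop
      vertex 0.00 13.81 0.00
      vertex 0.00 0.00 19.76
      vertex 0.00 13.81 19.76
    endloop
  endfacet
endsolid part

The G0 Z moves step by Δz≈2.82 mm. Every layer's G1 loop is the same polygon, so the solid is a straight extrusion of it from z=0 to z≈19.8. Closing with flat bottom and top caps and triangulating gives 20 facets — an L-shaped prism: outer 27.1 × 13.8 mm, arm thicknesses ≈ 5.64 mm (horizontal) and 4.48 mm (vertical), extruded 19.8 mm in z.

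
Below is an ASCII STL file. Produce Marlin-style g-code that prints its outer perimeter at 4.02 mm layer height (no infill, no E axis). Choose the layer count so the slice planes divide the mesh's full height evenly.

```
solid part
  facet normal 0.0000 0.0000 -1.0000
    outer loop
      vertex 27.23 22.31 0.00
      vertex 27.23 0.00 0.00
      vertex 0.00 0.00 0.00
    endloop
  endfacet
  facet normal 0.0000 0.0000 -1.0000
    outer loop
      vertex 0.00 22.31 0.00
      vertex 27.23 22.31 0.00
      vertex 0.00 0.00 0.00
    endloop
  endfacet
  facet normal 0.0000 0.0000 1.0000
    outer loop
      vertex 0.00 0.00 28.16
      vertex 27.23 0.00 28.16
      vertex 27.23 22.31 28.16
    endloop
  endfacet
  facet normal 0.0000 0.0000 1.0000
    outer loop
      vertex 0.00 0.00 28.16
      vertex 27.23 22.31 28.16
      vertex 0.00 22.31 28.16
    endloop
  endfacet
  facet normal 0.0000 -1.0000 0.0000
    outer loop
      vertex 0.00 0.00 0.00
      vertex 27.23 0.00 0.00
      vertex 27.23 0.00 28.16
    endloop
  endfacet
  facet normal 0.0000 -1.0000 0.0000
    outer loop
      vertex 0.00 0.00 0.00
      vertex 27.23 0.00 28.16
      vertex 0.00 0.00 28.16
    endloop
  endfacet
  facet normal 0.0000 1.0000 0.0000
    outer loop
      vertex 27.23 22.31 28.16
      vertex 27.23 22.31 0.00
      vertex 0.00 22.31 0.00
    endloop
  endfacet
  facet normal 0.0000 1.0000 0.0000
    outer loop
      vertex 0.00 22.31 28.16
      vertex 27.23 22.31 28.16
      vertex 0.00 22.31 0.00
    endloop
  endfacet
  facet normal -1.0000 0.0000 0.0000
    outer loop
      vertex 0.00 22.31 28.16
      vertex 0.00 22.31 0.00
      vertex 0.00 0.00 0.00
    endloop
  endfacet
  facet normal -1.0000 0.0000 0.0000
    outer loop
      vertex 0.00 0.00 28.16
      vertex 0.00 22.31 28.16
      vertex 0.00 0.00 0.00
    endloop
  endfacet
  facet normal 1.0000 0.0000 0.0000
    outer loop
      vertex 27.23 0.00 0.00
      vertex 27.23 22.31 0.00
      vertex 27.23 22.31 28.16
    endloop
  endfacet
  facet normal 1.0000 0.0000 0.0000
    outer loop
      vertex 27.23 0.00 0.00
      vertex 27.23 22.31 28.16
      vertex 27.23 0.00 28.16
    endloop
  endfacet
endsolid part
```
; perimeter-only toolpath
G21 ; units = mm
G90 ; absolute positioning
G28 ; home
; layer 1
G0 Z4.02
G0 X0.00 Y0.00
G1 X27.23 Y0.00
G1 X27.23 Y22.31
G1 X0.00 Y22.31
G1 X0.00 Y0.00
; layer 2
G0 Z8.05
G0 X0.00 Y0.00
G1 X27.23 Y0.00
G1 X27.23 Y22.31
G1 X0.00 Y22.31
G1 X0.00 Y0.00
; layer 3
G0 Z12.07
G0 X0.00 Y0.00
G1 X27.23 Y0.00
G1 X27.23 Y22.31
G1 X0.00 Y22.31
G1 X0.00 Y0.00
; layer 4
G0 Z16.09
G0 X0.00 Y0.00
G1 X27.23 Y0.00
G1 X27.23 Y22.31
G1 X0.00 Y22.31
G1 X0.00 Y0.00
; layer 5
G0 Z20.11
G0 X0.00 Y0.00
G1 X27.23 Y0.00
G1 X27.23 Y22.31
G1 X0.00 Y22.31
G1 X0.00 Y0.00
; layer 6
G0 Z24.14
G0 X0.00 Y0.00
G1 X27.23 Y0.00
G1 X27.23 Y22.31
G1 X0.00 Y22.31
G1 X0.00 Y0.00
; layer 7
G0 Z28.16
G0 X0.00 Y0.00
G1 X27.23 Y0.00
G1 X27.23 Y22.31
G1 X0.00 Y22.31
G1 X0.00 Y0.00
M2 ; end

The solid is a rectangular box, roughly 27.2 × 22.3 mm footprint and 28.2 mm tall. Slicing at Δz = 4.02 mm — 7 equal slices spanning the solid's height, so layer i sits at z = i·h/7 — gives 7 non-empty perimeters. Each is a 4-segment closed polygon; G0 lifts to the layer z and rapids to the start vertex, then G1 traces the edges.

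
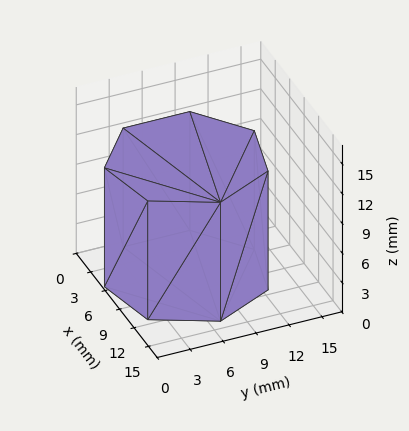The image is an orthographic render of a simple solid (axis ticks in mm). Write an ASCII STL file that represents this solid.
Reading the render: the shape is a regular 7-sided prism (a cylinder approximated with 7 flat sides), circumscribed radius ≈ 7 mm, height ≈ 12 mm (dimensions read to the nearest mm from the axis ticks). For the STL, each face is triangulated and given an outward normal.

solid part
  facet normal 0.0000 0.0000 -1.0000
    outer loop
      vertex 5.442 13.824 0.000
      vertex 11.364 12.473 0.000
      vertex 14.000 7.000 0.000
    endloop
  endfacet
  facet normal 0.0000 0.0000 -1.0000
    outer loop
      vertex 0.693 10.037 0.000
      vertex 5.442 13.824 0.000
      vertex 14.000 7.000 0.000
    endloop
  endfacet
  facet normal 0.0000 0.0000 -1.0000
    outer loop
      vertex 0.693 3.963 0.000
      vertex 0.693 10.037 0.000
      vertex 14.000 7.000 0.000
    endloop
  endfacet
  facet normal 0.0000 0.0000 -1.0000
    outer loop
      vertex 5.442 0.176 0.000
      vertex 0.693 3.963 0.000
      vertex 14.000 7.000 0.000
    endloop
  endfacet
  facet normal 0.0000 0.0000 -1.0000
    outer loop
      vertex 11.364 1.527 0.000
      vertex 5.442 0.176 0.000
      vertex 14.000 7.000 0.000
    endloop
  endfacet
  facet normal 0.0000 0.0000 1.0000
    outer loop
      vertex 14.000 7.000 12.000
      vertex 11.364 12.473 12.000
      vertex 5.442 13.824 12.000
    endloop
  endfacet
  facet normal 0.0000 0.0000 1.0000
    outer loop
      vertex 14.000 7.000 12.000
      vertex 5.442 13.824 12.000
      vertex 0.693 10.037 12.000
    endloop
  endfacet
  facet normal 0.0000 0.0000 1.0000
    outer loop
      vertex 14.000 7.000 12.000
      vertex 0.693 10.037 12.000
      vertex 0.693 3.963 12.000
    endloop
  endfacet
  facet normal 0.0000 0.0000 1.0000
    outer loop
      vertex 14.000 7.000 12.000
      vertex 0.693 3.963 12.000
      vertex 5.442 0.176 12.000
    endloop
  endfacet
  facet normal 0.0000 0.0000 1.0000
    outer loop
      vertex 14.000 7.000 12.000
      vertex 5.442 0.176 12.000
      vertex 11.364 1.527 12.000
    endloop
  endfacet
  facet normal 0.9009 0.4339 0.0000
    outer loop
      vertex 14.000 7.000 0.000
      vertex 11.364 12.473 0.000
      vertex 11.364 12.473 12.000
    endloop
  endfacet
  facet normal 0.9009 0.4339 0.0000
    outer loop
      vertex 14.000 7.000 0.000
      vertex 11.364 12.473 12.000
      vertex 14.000 7.000 12.000
    endloop
  endfacet
  facet normal 0.2224 0.9750 0.0000
    outer loop
      vertex 11.364 12.473 0.000
      vertex 5.442 13.824 0.000
      vertex 5.442 13.824 12.000
    endloop
  endfacet
  facet normal 0.2224 0.9750 0.0000
    outer loop
      vertex 11.364 12.473 0.000
      vertex 5.442 13.824 12.000
      vertex 11.364 12.473 12.000
    endloop
  endfacet
  facet normal -0.6235 0.7818 0.0000
    outer loop
      vertex 5.442 13.824 0.000
      vertex 0.693 10.037 0.000
      vertex 0.693 10.037 12.000
    endloop
  endfacet
  facet normal -0.6235 0.7818 0.0000
    outer loop
      vertex 5.442 13.824 0.000
      vertex 0.693 10.037 12.000
      vertex 5.442 13.824 12.000
    endloop
  endfacet
  facet normal -1.0000 0.0000 0.0000
    outer loop
      vertex 0.693 10.037 0.000
      vertex 0.693 3.963 0.000
      vertex 0.693 3.963 12.000
    endloop
  endfacet
  facet normal -1.0000 0.0000 0.0000
    outer loop
      vertex 0.693 10.037 0.000
      vertex 0.693 3.963 12.000
      vertex 0.693 10.037 12.000
    endloop
  endfacet
  facet normal -0.6235 -0.7818 0.0000
    outer loop
      vertex 0.693 3.963 0.000
      vertex 5.442 0.176 0.000
      vertex 5.442 0.176 12.000
    endloop
  endfacet
  facet normal -0.6235 -0.7818 0.0000
    outer loop
      vertex 0.693 3.963 0.000
      vertex 5.442 0.176 12.000
      vertex 0.693 3.963 12.000
    endloop
  endfacet
  facet normal 0.2224 -0.9750 0.0000
    outer loop
      vertex 5.442 0.176 0.000
      vertex 11.364 1.527 0.000
      vertex 11.364 1.527 12.000
    endloop
  endfacet
  facet normal 0.2224 -0.9750 0.0000
    outer loop
      vertex 5.442 0.176 0.000
      vertex 11.364 1.527 12.000
      vertex 5.442 0.176 12.000
    endloop
  endfacet
  facet normal 0.9009 -0.4339 0.0000
    outer loop
      vertex 11.364 1.527 0.000
      vertex 14.000 7.000 0.000
      vertex 14.000 7.000 12.000
    endloop
  endfacet
  facet normal 0.9009 -0.4339 0.0000
    outer loop
      vertex 11.364 1.527 0.000
      vertex 14.000 7.000 12.000
      vertex 11.364 1.527 12.000
    endloop
  endfacet
endsolid part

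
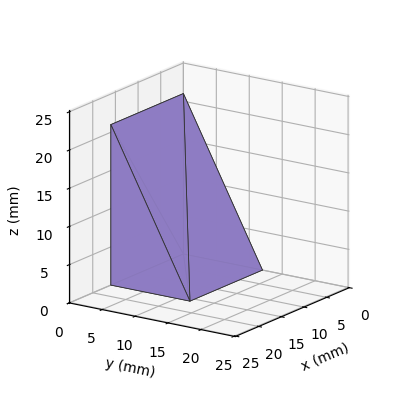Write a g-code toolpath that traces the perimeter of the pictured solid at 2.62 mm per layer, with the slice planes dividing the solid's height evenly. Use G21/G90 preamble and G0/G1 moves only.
Reading the render: the shape is a wedge (ramp): 16 × 12 mm base, rising to 21 mm along the y=0 edge and sloping linearly to z=0 at y=12 (dimensions read to the nearest mm from the axis ticks). For the g-code, the solid's height is divided into equal slices at the stated Δz and each level perimeter traced with G1 moves after a G0 lift.

; perimeter-only toolpath
G21 ; units = mm
G90 ; absolute positioning
G28 ; home
; layer 1
G0 Z2.62
G0 X0.00 Y0.00
G1 X16.00 Y0.00
G1 X16.00 Y10.50
G1 X0.00 Y10.50
G1 X0.00 Y0.00
; layer 2
G0 Z5.25
G0 X0.00 Y0.00
G1 X16.00 Y0.00
G1 X16.00 Y9.00
G1 X0.00 Y9.00
G1 X0.00 Y0.00
; layer 3
G0 Z7.88
G0 X0.00 Y0.00
G1 X16.00 Y0.00
G1 X16.00 Y7.50
G1 X0.00 Y7.50
G1 X0.00 Y0.00
; layer 4
G0 Z10.50
G0 X0.00 Y0.00
G1 X16.00 Y0.00
G1 X16.00 Y6.00
G1 X0.00 Y6.00
G1 X0.00 Y0.00
; layer 5
G0 Z13.12
G0 X0.00 Y0.00
G1 X16.00 Y0.00
G1 X16.00 Y4.50
G1 X0.00 Y4.50
G1 X0.00 Y0.00
; layer 6
G0 Z15.75
G0 X0.00 Y0.00
G1 X16.00 Y0.00
G1 X16.00 Y3.00
G1 X0.00 Y3.00
G1 X0.00 Y0.00
; layer 7
G0 Z18.38
G0 X0.00 Y0.00
G1 X16.00 Y0.00
G1 X16.00 Y1.50
G1 X0.00 Y1.50
G1 X0.00 Y0.00
M2 ; end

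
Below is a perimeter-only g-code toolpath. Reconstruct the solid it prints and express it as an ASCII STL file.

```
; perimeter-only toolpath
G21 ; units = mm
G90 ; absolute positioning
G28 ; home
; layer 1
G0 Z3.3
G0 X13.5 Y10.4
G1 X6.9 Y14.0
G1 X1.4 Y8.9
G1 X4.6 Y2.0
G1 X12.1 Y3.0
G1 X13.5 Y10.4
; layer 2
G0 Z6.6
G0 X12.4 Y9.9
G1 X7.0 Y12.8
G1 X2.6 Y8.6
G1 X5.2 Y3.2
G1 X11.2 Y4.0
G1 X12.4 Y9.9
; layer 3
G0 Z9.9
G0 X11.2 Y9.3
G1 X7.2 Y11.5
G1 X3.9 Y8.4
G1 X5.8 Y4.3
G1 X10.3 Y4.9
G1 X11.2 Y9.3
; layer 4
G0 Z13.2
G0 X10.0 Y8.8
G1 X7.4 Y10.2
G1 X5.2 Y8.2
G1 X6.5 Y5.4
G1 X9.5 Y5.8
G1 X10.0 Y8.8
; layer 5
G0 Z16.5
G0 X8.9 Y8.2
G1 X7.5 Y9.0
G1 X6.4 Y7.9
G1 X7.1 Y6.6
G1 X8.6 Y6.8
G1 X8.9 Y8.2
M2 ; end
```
solid part
  facet normal 0.0000 0.0000 -1.0000
    outer loop
      vertex 0.1 9.1 0.0
      vertex 6.7 15.3 0.0
      vertex 14.7 11.0 0.0
    endloop
  endfacet
  facet normal 0.0000 0.0000 -1.0000
    outer loop
      vertex 4.0 0.9 0.0
      vertex 0.1 9.1 0.0
      vertex 14.7 11.0 0.0
    endloop
  endfacet
  facet normal 0.0000 0.0000 -1.0000
    outer loop
      vertex 13.0 2.1 0.0
      vertex 4.0 0.9 0.0
      vertex 14.7 11.0 0.0
    endloop
  endfacet
  facet normal 0.4517 0.8403 0.2997
    outer loop
      vertex 14.7 11.0 0.0
      vertex 6.7 15.3 0.0
      vertex 7.7 7.7 19.8
    endloop
  endfacet
  facet normal -0.6532 0.6953 0.2999
    outer loop
      vertex 6.7 15.3 0.0
      vertex 0.1 9.1 0.0
      vertex 7.7 7.7 19.8
    endloop
  endfacet
  facet normal -0.8610 -0.4095 0.3015
    outer loop
      vertex 0.1 9.1 0.0
      vertex 4.0 0.9 0.0
      vertex 7.7 7.7 19.8
    endloop
  endfacet
  facet normal 0.1260 -0.9452 0.3011
    outer loop
      vertex 4.0 0.9 0.0
      vertex 13.0 2.1 0.0
      vertex 7.7 7.7 19.8
    endloop
  endfacet
  facet normal 0.9366 -0.1789 0.3013
    outer loop
      vertex 13.0 2.1 0.0
      vertex 14.7 11.0 0.0
      vertex 7.7 7.7 19.8
    endloop
  endfacet
endsolid part

The G0 Z moves step by Δz≈3.3 mm. The G1 loops shrink linearly with z, so the solid tapers from its base footprint up to z≈19.8. Closing with a flat bottom cap and the tapered top and triangulating gives 8 facets — a regular 5-sided pyramid, base circumscribed radius ≈ 7.7 mm, apex at z ≈ 19.8 mm.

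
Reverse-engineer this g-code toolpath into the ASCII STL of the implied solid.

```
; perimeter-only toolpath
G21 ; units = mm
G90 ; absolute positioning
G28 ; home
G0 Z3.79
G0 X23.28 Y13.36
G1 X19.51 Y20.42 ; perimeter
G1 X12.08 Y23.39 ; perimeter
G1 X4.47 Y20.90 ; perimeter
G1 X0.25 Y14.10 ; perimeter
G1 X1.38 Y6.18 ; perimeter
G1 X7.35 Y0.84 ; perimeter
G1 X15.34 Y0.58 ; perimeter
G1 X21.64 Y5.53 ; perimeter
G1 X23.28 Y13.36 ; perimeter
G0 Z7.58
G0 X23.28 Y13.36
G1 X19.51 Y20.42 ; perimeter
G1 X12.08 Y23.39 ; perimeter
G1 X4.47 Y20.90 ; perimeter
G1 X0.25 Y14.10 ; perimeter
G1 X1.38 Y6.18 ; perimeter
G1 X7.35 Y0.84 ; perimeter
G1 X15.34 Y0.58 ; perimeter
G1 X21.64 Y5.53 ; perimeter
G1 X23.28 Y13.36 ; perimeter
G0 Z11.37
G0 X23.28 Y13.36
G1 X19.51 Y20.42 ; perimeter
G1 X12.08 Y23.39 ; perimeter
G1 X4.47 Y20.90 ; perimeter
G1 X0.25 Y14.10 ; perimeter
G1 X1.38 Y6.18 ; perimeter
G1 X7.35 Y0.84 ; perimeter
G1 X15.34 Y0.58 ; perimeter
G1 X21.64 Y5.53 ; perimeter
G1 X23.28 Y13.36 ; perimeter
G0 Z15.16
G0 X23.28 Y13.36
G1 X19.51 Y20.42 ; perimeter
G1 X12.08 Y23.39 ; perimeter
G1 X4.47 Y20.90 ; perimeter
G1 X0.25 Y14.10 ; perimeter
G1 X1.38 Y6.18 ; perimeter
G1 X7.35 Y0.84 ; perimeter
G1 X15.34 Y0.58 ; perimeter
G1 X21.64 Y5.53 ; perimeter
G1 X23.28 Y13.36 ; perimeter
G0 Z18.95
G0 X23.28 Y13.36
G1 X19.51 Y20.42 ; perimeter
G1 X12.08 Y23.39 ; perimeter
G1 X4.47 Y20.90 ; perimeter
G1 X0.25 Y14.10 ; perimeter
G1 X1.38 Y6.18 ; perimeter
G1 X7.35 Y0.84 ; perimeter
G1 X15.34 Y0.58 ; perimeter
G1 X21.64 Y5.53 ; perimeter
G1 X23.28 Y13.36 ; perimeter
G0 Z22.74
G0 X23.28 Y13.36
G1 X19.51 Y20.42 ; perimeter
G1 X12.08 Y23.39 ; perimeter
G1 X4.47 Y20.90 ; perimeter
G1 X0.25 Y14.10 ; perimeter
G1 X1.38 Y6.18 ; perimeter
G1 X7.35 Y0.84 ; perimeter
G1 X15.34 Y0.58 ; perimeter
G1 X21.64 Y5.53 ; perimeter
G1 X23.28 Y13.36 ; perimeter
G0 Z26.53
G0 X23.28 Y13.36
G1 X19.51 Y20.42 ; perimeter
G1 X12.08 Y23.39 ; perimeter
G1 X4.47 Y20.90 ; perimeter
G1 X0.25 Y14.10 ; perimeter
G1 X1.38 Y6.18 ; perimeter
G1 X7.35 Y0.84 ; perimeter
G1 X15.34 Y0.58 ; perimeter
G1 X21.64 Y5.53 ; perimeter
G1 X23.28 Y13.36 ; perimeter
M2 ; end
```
solid part
  facet normal 0.0000 0.0000 -1.0000
    outer loop
      vertex 12.08 23.39 0.00
      vertex 19.51 20.42 0.00
      vertex 23.28 13.36 0.00
    endloop
  endfacet
  facet normal 0.0000 0.0000 -1.0000
    outer loop
      vertex 4.47 20.90 0.00
      vertex 12.08 23.39 0.00
      vertex 23.28 13.36 0.00
    endloop
  endfacet
  facet normal 0.0000 0.0000 -1.0000
    outer loop
      vertex 0.25 14.10 0.00
      vertex 4.47 20.90 0.00
      vertex 23.28 13.36 0.00
    endloop
  endfacet
  facet normal 0.0000 0.0000 -1.0000
    outer loop
      vertex 1.38 6.18 0.00
      vertex 0.25 14.10 0.00
      vertex 23.28 13.36 0.00
    endloop
  endfacet
  facet normal 0.0000 0.0000 -1.0000
    outer loop
      vertex 7.35 0.84 0.00
      vertex 1.38 6.18 0.00
      vertex 23.28 13.36 0.00
    endloop
  endfacet
  facet normal 0.0000 0.0000 -1.0000
    outer loop
      vertex 15.34 0.58 0.00
      vertex 7.35 0.84 0.00
      vertex 23.28 13.36 0.00
    endloop
  endfacet
  facet normal 0.0000 0.0000 -1.0000
    outer loop
      vertex 21.64 5.53 0.00
      vertex 15.34 0.58 0.00
      vertex 23.28 13.36 0.00
    endloop
  endfacet
  facet normal 0.0000 0.0000 1.0000
    outer loop
      vertex 23.28 13.36 26.53
      vertex 19.51 20.42 26.53
      vertex 12.08 23.39 26.53
    endloop
  endfacet
  facet normal 0.0000 0.0000 1.0000
    outer loop
      vertex 23.28 13.36 26.53
      vertex 12.08 23.39 26.53
      vertex 4.47 20.90 26.53
    endloop
  endfacet
  facet normal 0.0000 0.0000 1.0000
    outer loop
      vertex 23.28 13.36 26.53
      vertex 4.47 20.90 26.53
      vertex 0.25 14.10 26.53
    endloop
  endfacet
  facet normal 0.0000 0.0000 1.0000
    outer loop
      vertex 23.28 13.36 26.53
      vertex 0.25 14.10 26.53
      vertex 1.38 6.18 26.53
    endloop
  endfacet
  facet normal 0.0000 0.0000 1.0000
    outer loop
      vertex 23.28 13.36 26.53
      vertex 1.38 6.18 26.53
      vertex 7.35 0.84 26.53
    endloop
  endfacet
  facet normal 0.0000 0.0000 1.0000
    outer loop
      vertex 23.28 13.36 26.53
      vertex 7.35 0.84 26.53
      vertex 15.34 0.58 26.53
    endloop
  endfacet
  facet normal 0.0000 0.0000 1.0000
    outer loop
      vertex 23.28 13.36 26.53
      vertex 15.34 0.58 26.53
      vertex 21.64 5.53 26.53
    endloop
  endfacet
  facet normal 0.8821 0.4710 0.0000
    outer loop
      vertex 23.28 13.36 0.00
      vertex 19.51 20.42 0.00
      vertex 19.51 20.42 26.53
    endloop
  endfacet
  facet normal 0.8821 0.4710 0.0000
    outer loop
      vertex 23.28 13.36 0.00
      vertex 19.51 20.42 26.53
      vertex 23.28 13.36 26.53
    endloop
  endfacet
  facet normal 0.3712 0.9286 0.0000
    outer loop
      vertex 19.51 20.42 0.00
      vertex 12.08 23.39 0.00
      vertex 12.08 23.39 26.53
    endloop
  endfacet
  facet normal 0.3712 0.9286 0.0000
    outer loop
      vertex 19.51 20.42 0.00
      vertex 12.08 23.39 26.53
      vertex 19.51 20.42 26.53
    endloop
  endfacet
  facet normal -0.3110 0.9504 0.0000
    outer loop
      vertex 12.08 23.39 0.00
      vertex 4.47 20.90 0.00
      vertex 4.47 20.90 26.53
    endloop
  endfacet
  facet normal -0.3110 0.9504 0.0000
    outer loop
      vertex 12.08 23.39 0.00
      vertex 4.47 20.90 26.53
      vertex 12.08 23.39 26.53
    endloop
  endfacet
  facet normal -0.8497 0.5273 0.0000
    outer loop
      vertex 4.47 20.90 0.00
      vertex 0.25 14.10 0.00
      vertex 0.25 14.10 26.53
    endloop
  endfacet
  facet normal -0.8497 0.5273 0.0000
    outer loop
      vertex 4.47 20.90 0.00
      vertex 0.25 14.10 26.53
      vertex 4.47 20.90 26.53
    endloop
  endfacet
  facet normal -0.9900 -0.1412 0.0000
    outer loop
      vertex 0.25 14.10 0.00
      vertex 1.38 6.18 0.00
      vertex 1.38 6.18 26.53
    endloop
  endfacet
  facet normal -0.9900 -0.1412 0.0000
    outer loop
      vertex 0.25 14.10 0.00
      vertex 1.38 6.18 26.53
      vertex 0.25 14.10 26.53
    endloop
  endfacet
  facet normal -0.6667 -0.7453 0.0000
    outer loop
      vertex 1.38 6.18 0.00
      vertex 7.35 0.84 0.00
      vertex 7.35 0.84 26.53
    endloop
  endfacet
  facet normal -0.6667 -0.7453 0.0000
    outer loop
      vertex 1.38 6.18 0.00
      vertex 7.35 0.84 26.53
      vertex 1.38 6.18 26.53
    endloop
  endfacet
  facet normal -0.0325 -0.9995 0.0000
    outer loop
      vertex 7.35 0.84 0.00
      vertex 15.34 0.58 0.00
      vertex 15.34 0.58 26.53
    endloop
  endfacet
  facet normal -0.0325 -0.9995 0.0000
    outer loop
      vertex 7.35 0.84 0.00
      vertex 15.34 0.58 26.53
      vertex 7.35 0.84 26.53
    endloop
  endfacet
  facet normal 0.6178 -0.7863 0.0000
    outer loop
      vertex 15.34 0.58 0.00
      vertex 21.64 5.53 0.00
      vertex 21.64 5.53 26.53
    endloop
  endfacet
  facet normal 0.6178 -0.7863 0.0000
    outer loop
      vertex 15.34 0.58 0.00
      vertex 21.64 5.53 26.53
      vertex 15.34 0.58 26.53
    endloop
  endfacet
  facet normal 0.9788 -0.2050 0.0000
    outer loop
      vertex 21.64 5.53 0.00
      vertex 23.28 13.36 0.00
      vertex 23.28 13.36 26.53
    endloop
  endfacet
  facet normal 0.9788 -0.2050 0.0000
    outer loop
      vertex 21.64 5.53 0.00
      vertex 23.28 13.36 26.53
      vertex 21.64 5.53 26.53
    endloop
  endfacet
endsolid part

The G0 Z moves step by Δz≈3.79 mm. Every layer's G1 loop is the same polygon, so the solid is a straight extrusion of it from z=0 to z≈26.5. Closing with flat bottom and top caps and triangulating gives 32 facets — a regular 9-sided prism (a cylinder approximated with 9 flat sides), circumscribed radius ≈ 11.7 mm, height ≈ 26.5 mm.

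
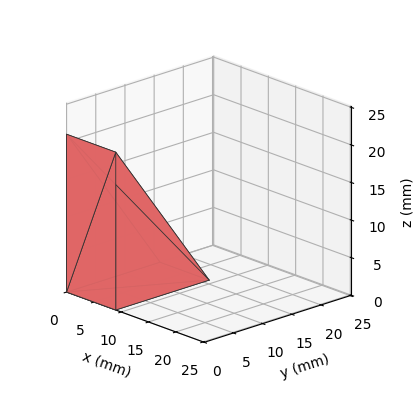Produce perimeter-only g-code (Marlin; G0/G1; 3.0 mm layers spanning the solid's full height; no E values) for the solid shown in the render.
Reading the render: the shape is a wedge (ramp): 9 × 16 mm base, rising to 21 mm along the y=0 edge and sloping linearly to z=0 at y=16 (dimensions read to the nearest mm from the axis ticks). For the g-code, the solid's height is divided into equal slices at the stated Δz and each level perimeter traced with G1 moves after a G0 lift.

; perimeter-only toolpath
G21 ; units = mm
G90 ; absolute positioning
G28 ; home
; layer 1
G0 Z3.0
G0 X0.0 Y0.0
G1 X9.0 Y0.0
G1 X9.0 Y13.7
G1 X0.0 Y13.7
G1 X0.0 Y0.0
; layer 2
G0 Z6.0
G0 X0.0 Y0.0
G1 X9.0 Y0.0
G1 X9.0 Y11.4
G1 X0.0 Y11.4
G1 X0.0 Y0.0
; layer 3
G0 Z9.0
G0 X0.0 Y0.0
G1 X9.0 Y0.0
G1 X9.0 Y9.1
G1 X0.0 Y9.1
G1 X0.0 Y0.0
; layer 4
G0 Z12.0
G0 X0.0 Y0.0
G1 X9.0 Y0.0
G1 X9.0 Y6.9
G1 X0.0 Y6.9
G1 X0.0 Y0.0
; layer 5
G0 Z15.0
G0 X0.0 Y0.0
G1 X9.0 Y0.0
G1 X9.0 Y4.6
G1 X0.0 Y4.6
G1 X0.0 Y0.0
; layer 6
G0 Z18.0
G0 X0.0 Y0.0
G1 X9.0 Y0.0
G1 X9.0 Y2.3
G1 X0.0 Y2.3
G1 X0.0 Y0.0
M2 ; end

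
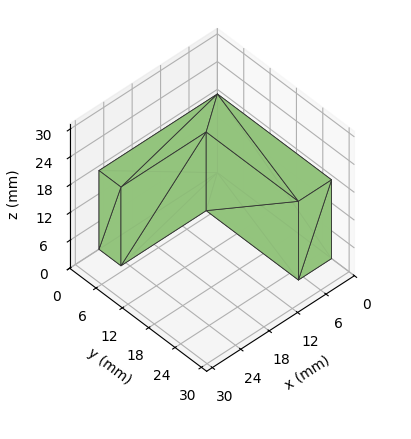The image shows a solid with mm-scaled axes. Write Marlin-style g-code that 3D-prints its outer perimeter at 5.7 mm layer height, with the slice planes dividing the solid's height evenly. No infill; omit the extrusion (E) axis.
Reading the render: the shape is an L-shaped prism: outer 25 × 26 mm, arm thicknesses ≈ 5 mm (horizontal) and 7 mm (vertical), extruded 17 mm in z (dimensions read to the nearest mm from the axis ticks). For the g-code, the solid's height is divided into equal slices at the stated Δz and each level perimeter traced with G1 moves after a G0 lift.

; perimeter-only toolpath
G21 ; units = mm
G90 ; absolute positioning
G28 ; home
; layer 1
G0 Z5.7
G0 X0.0 Y0.0
G1 X25.0 Y0.0
G1 X25.0 Y5.0
G1 X7.0 Y5.0
G1 X7.0 Y26.0
G1 X0.0 Y26.0
G1 X0.0 Y0.0
; layer 2
G0 Z11.3
G0 X0.0 Y0.0
G1 X25.0 Y0.0
G1 X25.0 Y5.0
G1 X7.0 Y5.0
G1 X7.0 Y26.0
G1 X0.0 Y26.0
G1 X0.0 Y0.0
; layer 3
G0 Z17.0
G0 X0.0 Y0.0
G1 X25.0 Y0.0
G1 X25.0 Y5.0
G1 X7.0 Y5.0
G1 X7.0 Y26.0
G1 X0.0 Y26.0
G1 X0.0 Y0.0
M2 ; end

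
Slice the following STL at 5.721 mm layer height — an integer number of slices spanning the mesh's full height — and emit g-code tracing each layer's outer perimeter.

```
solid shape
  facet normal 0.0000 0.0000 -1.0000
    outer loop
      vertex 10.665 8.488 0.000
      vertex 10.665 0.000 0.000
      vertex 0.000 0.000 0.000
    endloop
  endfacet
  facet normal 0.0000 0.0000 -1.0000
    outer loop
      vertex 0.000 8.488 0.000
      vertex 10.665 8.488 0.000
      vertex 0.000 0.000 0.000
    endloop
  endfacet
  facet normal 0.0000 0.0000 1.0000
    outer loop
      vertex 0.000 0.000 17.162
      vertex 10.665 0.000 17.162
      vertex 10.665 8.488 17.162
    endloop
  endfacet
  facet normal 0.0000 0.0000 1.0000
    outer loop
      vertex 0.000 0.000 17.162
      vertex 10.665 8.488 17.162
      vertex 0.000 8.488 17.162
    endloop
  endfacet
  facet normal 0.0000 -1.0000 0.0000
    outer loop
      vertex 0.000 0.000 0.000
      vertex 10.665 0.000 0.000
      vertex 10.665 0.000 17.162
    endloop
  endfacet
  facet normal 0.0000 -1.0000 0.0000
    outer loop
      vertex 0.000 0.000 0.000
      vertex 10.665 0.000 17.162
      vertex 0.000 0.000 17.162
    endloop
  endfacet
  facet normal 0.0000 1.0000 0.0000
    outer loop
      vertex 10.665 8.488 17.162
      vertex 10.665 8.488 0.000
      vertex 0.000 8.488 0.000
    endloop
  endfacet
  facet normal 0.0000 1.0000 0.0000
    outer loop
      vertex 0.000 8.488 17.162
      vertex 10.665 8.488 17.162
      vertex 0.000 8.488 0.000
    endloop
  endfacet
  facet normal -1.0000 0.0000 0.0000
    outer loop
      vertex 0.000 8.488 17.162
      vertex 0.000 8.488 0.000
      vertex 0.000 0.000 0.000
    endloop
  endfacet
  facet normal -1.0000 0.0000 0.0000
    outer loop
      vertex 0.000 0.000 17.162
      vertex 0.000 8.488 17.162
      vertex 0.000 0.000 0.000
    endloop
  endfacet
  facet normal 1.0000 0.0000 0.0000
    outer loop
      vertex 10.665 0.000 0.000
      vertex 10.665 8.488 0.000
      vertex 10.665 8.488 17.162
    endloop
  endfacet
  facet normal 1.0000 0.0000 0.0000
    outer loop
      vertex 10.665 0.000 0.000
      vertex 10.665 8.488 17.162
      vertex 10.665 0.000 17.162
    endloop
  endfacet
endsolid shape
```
; perimeter-only toolpath
G21 ; units = mm
G90 ; absolute positioning
G28 ; home
; layer 1
G0 Z5.721
G0 X0.000 Y0.000
G1 X10.665 Y0.000
G1 X10.665 Y8.488
G1 X0.000 Y8.488
G1 X0.000 Y0.000
; layer 2
G0 Z11.441
G0 X0.000 Y0.000
G1 X10.665 Y0.000
G1 X10.665 Y8.488
G1 X0.000 Y8.488
G1 X0.000 Y0.000
; layer 3
G0 Z17.162
G0 X0.000 Y0.000
G1 X10.665 Y0.000
G1 X10.665 Y8.488
G1 X0.000 Y8.488
G1 X0.000 Y0.000
M2 ; end

The solid is a rectangular box, roughly 10.7 × 8.49 mm footprint and 17.2 mm tall. Slicing at Δz = 5.721 mm — 3 equal slices spanning the solid's height, so layer i sits at z = i·h/3 — gives 3 non-empty perimeters. Each is a 4-segment closed polygon; G0 lifts to the layer z and rapids to the start vertex, then G1 traces the edges.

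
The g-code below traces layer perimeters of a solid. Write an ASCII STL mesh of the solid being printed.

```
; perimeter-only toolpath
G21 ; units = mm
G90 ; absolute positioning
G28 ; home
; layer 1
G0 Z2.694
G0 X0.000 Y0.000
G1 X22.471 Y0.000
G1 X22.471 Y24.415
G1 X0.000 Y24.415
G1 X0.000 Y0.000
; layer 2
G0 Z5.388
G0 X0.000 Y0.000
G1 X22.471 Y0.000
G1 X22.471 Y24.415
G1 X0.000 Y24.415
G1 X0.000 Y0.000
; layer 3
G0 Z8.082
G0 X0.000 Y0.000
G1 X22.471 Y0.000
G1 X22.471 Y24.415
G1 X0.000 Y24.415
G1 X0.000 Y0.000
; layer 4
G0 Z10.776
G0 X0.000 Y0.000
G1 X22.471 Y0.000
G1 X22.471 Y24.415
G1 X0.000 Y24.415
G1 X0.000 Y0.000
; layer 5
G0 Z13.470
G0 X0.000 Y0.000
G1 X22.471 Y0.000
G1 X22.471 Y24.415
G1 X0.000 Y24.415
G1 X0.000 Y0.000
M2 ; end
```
solid part
  facet normal 0.0000 0.0000 -1.0000
    outer loop
      vertex 22.471 24.415 0.000
      vertex 22.471 0.000 0.000
      vertex 0.000 0.000 0.000
    endloop
  endfacet
  facet normal 0.0000 0.0000 -1.0000
    outer loop
      vertex 0.000 24.415 0.000
      vertex 22.471 24.415 0.000
      vertex 0.000 0.000 0.000
    endloop
  endfacet
  facet normal 0.0000 0.0000 1.0000
    outer loop
      vertex 0.000 0.000 13.470
      vertex 22.471 0.000 13.470
      vertex 22.471 24.415 13.470
    endloop
  endfacet
  facet normal 0.0000 0.0000 1.0000
    outer loop
      vertex 0.000 0.000 13.470
      vertex 22.471 24.415 13.470
      vertex 0.000 24.415 13.470
    endloop
  endfacet
  facet normal 0.0000 -1.0000 0.0000
    outer loop
      vertex 0.000 0.000 0.000
      vertex 22.471 0.000 0.000
      vertex 22.471 0.000 13.470
    endloop
  endfacet
  facet normal 0.0000 -1.0000 0.0000
    outer loop
      vertex 0.000 0.000 0.000
      vertex 22.471 0.000 13.470
      vertex 0.000 0.000 13.470
    endloop
  endfacet
  facet normal 0.0000 1.0000 0.0000
    outer loop
      vertex 22.471 24.415 13.470
      vertex 22.471 24.415 0.000
      vertex 0.000 24.415 0.000
    endloop
  endfacet
  facet normal 0.0000 1.0000 0.0000
    outer loop
      vertex 0.000 24.415 13.470
      vertex 22.471 24.415 13.470
      vertex 0.000 24.415 0.000
    endloop
  endfacet
  facet normal -1.0000 0.0000 0.0000
    outer loop
      vertex 0.000 24.415 13.470
      vertex 0.000 24.415 0.000
      vertex 0.000 0.000 0.000
    endloop
  endfacet
  facet normal -1.0000 0.0000 0.0000
    outer loop
      vertex 0.000 0.000 13.470
      vertex 0.000 24.415 13.470
      vertex 0.000 0.000 0.000
    endloop
  endfacet
  facet normal 1.0000 0.0000 0.0000
    outer loop
      vertex 22.471 0.000 0.000
      vertex 22.471 24.415 0.000
      vertex 22.471 24.415 13.470
    endloop
  endfacet
  facet normal 1.0000 0.0000 0.0000
    outer loop
      vertex 22.471 0.000 0.000
      vertex 22.471 24.415 13.470
      vertex 22.471 0.000 13.470
    endloop
  endfacet
endsolid part

The G0 Z moves step by Δz≈2.694 mm. Every layer's G1 loop is the same polygon, so the solid is a straight extrusion of it from z=0 to z≈13.5. Closing with flat bottom and top caps and triangulating gives 12 facets — a rectangular box, roughly 22.5 × 24.4 mm footprint and 13.5 mm tall.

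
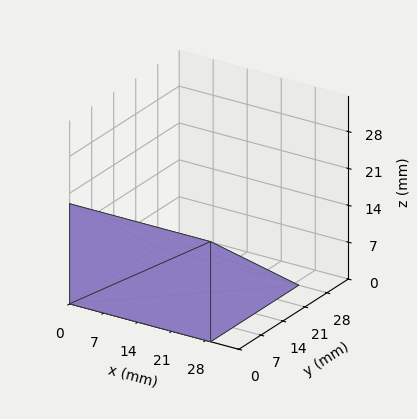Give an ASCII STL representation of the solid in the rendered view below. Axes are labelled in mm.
Reading the render: the shape is a wedge (ramp): 29 × 28 mm base, rising to 19 mm along the y=0 edge and sloping linearly to z=0 at y=28 (dimensions read to the nearest mm from the axis ticks). For the STL, each face is triangulated and given an outward normal.

solid part
  facet normal 0.0000 0.0000 -1.0000
    outer loop
      vertex 29.000 28.000 0.000
      vertex 29.000 0.000 0.000
      vertex 0.000 0.000 0.000
    endloop
  endfacet
  facet normal 0.0000 0.0000 -1.0000
    outer loop
      vertex 0.000 28.000 0.000
      vertex 29.000 28.000 0.000
      vertex 0.000 0.000 0.000
    endloop
  endfacet
  facet normal 0.0000 -1.0000 0.0000
    outer loop
      vertex 0.000 0.000 0.000
      vertex 29.000 0.000 0.000
      vertex 29.000 0.000 19.000
    endloop
  endfacet
  facet normal 0.0000 -1.0000 0.0000
    outer loop
      vertex 0.000 0.000 0.000
      vertex 29.000 0.000 19.000
      vertex 0.000 0.000 19.000
    endloop
  endfacet
  facet normal 0.0000 0.5615 0.8275
    outer loop
      vertex 0.000 0.000 19.000
      vertex 29.000 0.000 19.000
      vertex 29.000 28.000 0.000
    endloop
  endfacet
  facet normal 0.0000 0.5615 0.8275
    outer loop
      vertex 0.000 0.000 19.000
      vertex 29.000 28.000 0.000
      vertex 0.000 28.000 0.000
    endloop
  endfacet
  facet normal -1.0000 0.0000 0.0000
    outer loop
      vertex 0.000 0.000 19.000
      vertex 0.000 28.000 0.000
      vertex 0.000 0.000 0.000
    endloop
  endfacet
  facet normal 1.0000 0.0000 0.0000
    outer loop
      vertex 29.000 0.000 0.000
      vertex 29.000 28.000 0.000
      vertex 29.000 0.000 19.000
    endloop
  endfacet
endsolid part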